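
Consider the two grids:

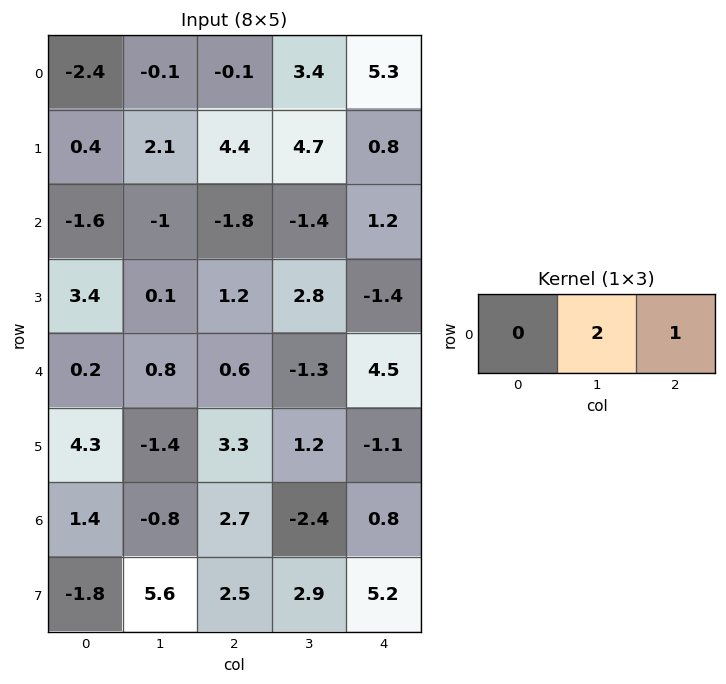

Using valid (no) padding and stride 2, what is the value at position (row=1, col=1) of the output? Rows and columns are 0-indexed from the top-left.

The receptive field on the input at this output position is [-1.8 -1.4 1.2]. Elementwise product with the kernel and sum: -1.4·2 + 1.2·1.

-1.6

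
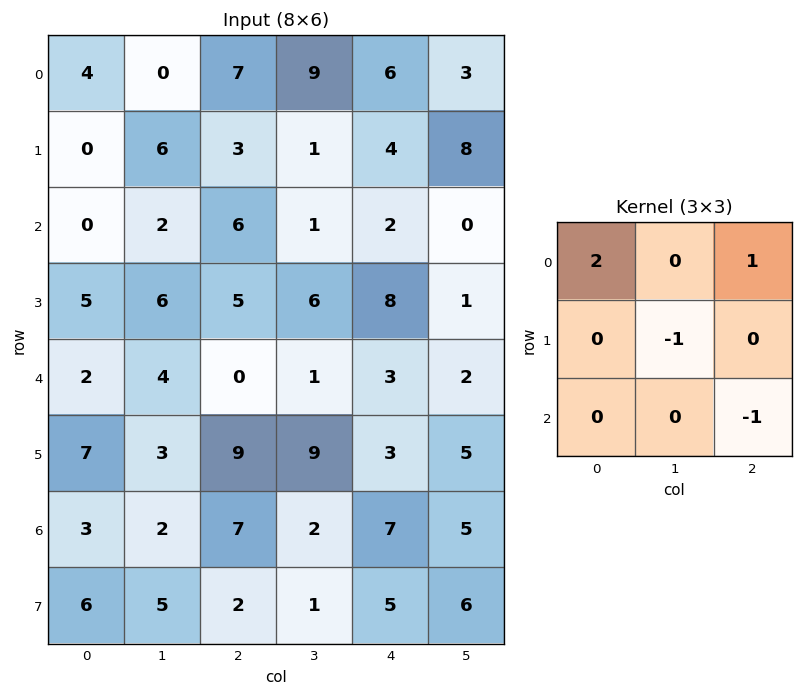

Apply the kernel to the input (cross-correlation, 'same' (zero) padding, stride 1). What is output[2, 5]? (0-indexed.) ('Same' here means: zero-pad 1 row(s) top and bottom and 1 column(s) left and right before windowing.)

8

The receptive field on the zero-padded input at this output position is [4 8 0 / 2 0 0 / 8 1 0]. Elementwise product with the kernel and sum: 4·2 + 0·1 + 0·-1 + 0·-1.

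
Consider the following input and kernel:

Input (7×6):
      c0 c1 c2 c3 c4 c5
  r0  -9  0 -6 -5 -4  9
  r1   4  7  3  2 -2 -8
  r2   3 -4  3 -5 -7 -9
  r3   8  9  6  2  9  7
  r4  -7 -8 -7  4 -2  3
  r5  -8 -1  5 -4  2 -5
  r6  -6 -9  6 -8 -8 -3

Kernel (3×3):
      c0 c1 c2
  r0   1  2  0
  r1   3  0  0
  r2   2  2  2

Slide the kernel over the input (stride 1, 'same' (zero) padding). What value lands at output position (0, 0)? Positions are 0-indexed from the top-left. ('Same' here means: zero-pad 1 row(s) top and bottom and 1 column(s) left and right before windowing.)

The receptive field on the zero-padded input at this output position is [0 0 0 / 0 -9 0 / 0 4 7]. Elementwise product with the kernel and sum: 0·1 + 0·2 + 0·3 + 0·2 + 4·2 + 7·2.

22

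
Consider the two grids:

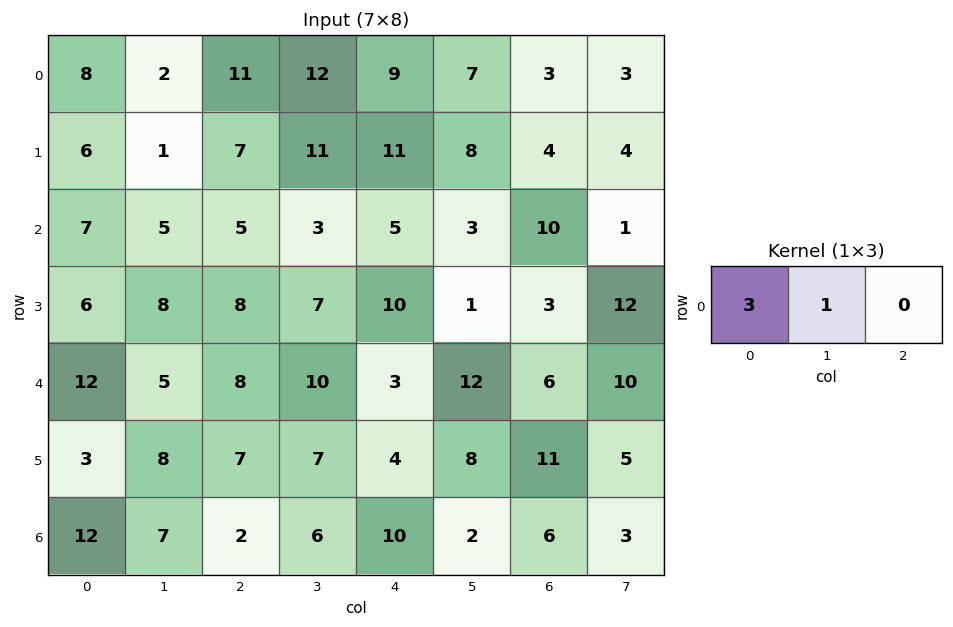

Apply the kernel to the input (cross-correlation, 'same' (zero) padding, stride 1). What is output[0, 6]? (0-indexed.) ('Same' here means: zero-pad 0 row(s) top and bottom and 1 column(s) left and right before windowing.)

The receptive field on the zero-padded input at this output position is [7 3 3]. Elementwise product with the kernel and sum: 7·3 + 3·1.

24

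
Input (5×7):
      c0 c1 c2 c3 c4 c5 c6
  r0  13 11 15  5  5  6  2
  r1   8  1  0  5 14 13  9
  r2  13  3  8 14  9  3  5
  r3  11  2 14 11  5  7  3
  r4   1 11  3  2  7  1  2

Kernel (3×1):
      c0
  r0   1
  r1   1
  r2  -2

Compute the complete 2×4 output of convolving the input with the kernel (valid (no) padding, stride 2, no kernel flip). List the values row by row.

-5 -1 1 1
22 16 0 4

Output[0,0]: The receptive field on the input at this output position is [13 / 8 / 13]. Elementwise product with the kernel and sum: 13·1 + 8·1 + 13·-2.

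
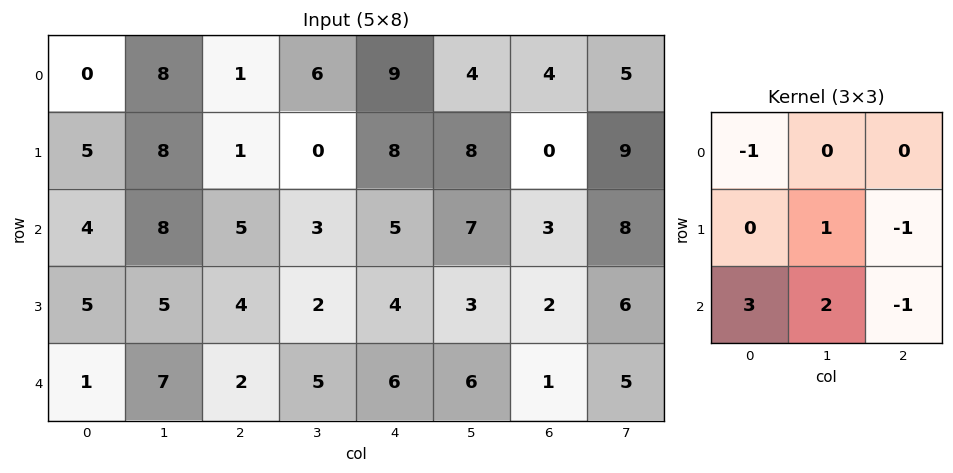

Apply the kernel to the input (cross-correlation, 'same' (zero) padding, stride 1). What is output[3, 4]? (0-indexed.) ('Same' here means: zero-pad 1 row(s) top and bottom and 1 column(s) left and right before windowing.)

19

The receptive field on the zero-padded input at this output position is [3 5 7 / 2 4 3 / 5 6 6]. Elementwise product with the kernel and sum: 3·-1 + 4·1 + 3·-1 + 5·3 + 6·2 + 6·-1.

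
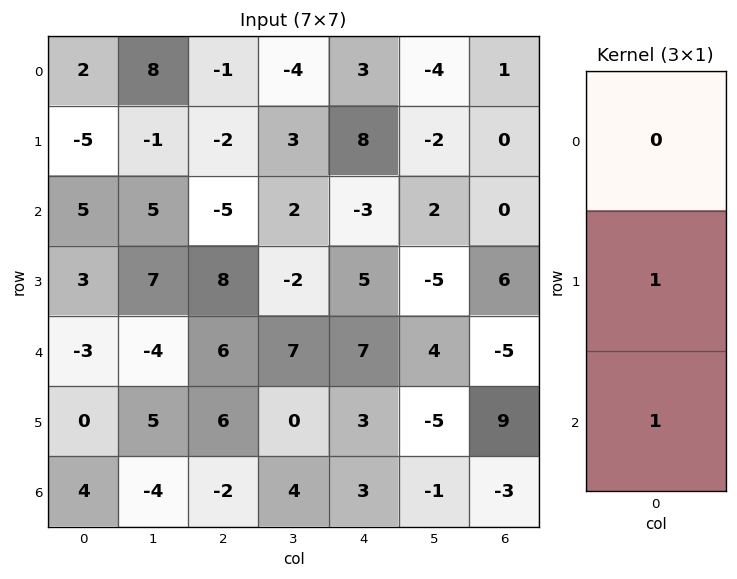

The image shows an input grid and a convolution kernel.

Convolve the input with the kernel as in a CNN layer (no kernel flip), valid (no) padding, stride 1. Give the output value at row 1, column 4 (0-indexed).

2

The receptive field on the input at this output position is [8 / -3 / 5]. Elementwise product with the kernel and sum: -3·1 + 5·1.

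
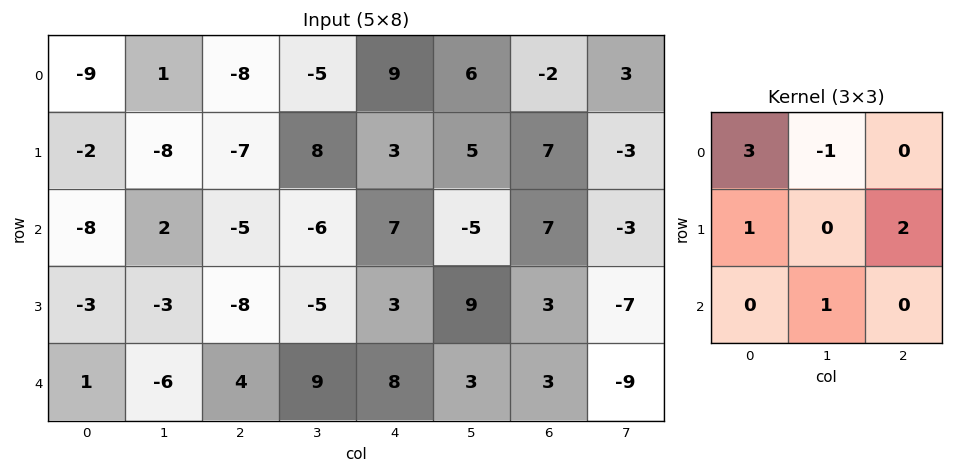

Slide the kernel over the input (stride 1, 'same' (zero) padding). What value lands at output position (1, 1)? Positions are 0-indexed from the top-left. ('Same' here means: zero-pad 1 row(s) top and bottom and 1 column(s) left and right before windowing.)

-42

The receptive field on the zero-padded input at this output position is [-9 1 -8 / -2 -8 -7 / -8 2 -5]. Elementwise product with the kernel and sum: -9·3 + 1·-1 + -2·1 + -7·2 + 2·1.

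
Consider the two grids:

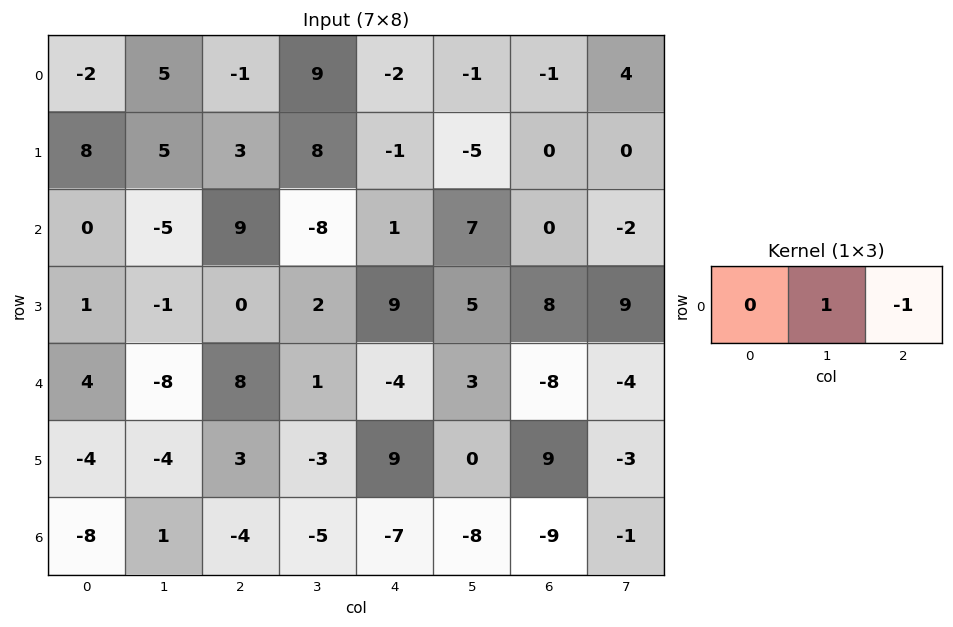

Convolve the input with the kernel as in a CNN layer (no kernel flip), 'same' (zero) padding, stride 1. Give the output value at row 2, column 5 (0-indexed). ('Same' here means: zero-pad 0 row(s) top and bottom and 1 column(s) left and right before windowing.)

The receptive field on the zero-padded input at this output position is [1 7 0]. Elementwise product with the kernel and sum: 7·1 + 0·-1.

7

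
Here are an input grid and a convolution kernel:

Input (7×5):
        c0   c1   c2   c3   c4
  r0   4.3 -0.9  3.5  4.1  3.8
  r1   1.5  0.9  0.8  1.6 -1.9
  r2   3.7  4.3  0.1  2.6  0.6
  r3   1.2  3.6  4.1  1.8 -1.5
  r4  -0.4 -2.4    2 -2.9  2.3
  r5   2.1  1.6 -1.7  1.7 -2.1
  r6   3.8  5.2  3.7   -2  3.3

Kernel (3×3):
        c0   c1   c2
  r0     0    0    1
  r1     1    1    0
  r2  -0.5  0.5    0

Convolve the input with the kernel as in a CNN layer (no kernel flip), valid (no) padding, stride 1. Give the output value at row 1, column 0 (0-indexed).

10

The receptive field on the input at this output position is [1.5 0.9 0.8 / 3.7 4.3 0.1 / 1.2 3.6 4.1]. Elementwise product with the kernel and sum: 0.8·1 + 3.7·1 + 4.3·1 + 1.2·-0.5 + 3.6·0.5.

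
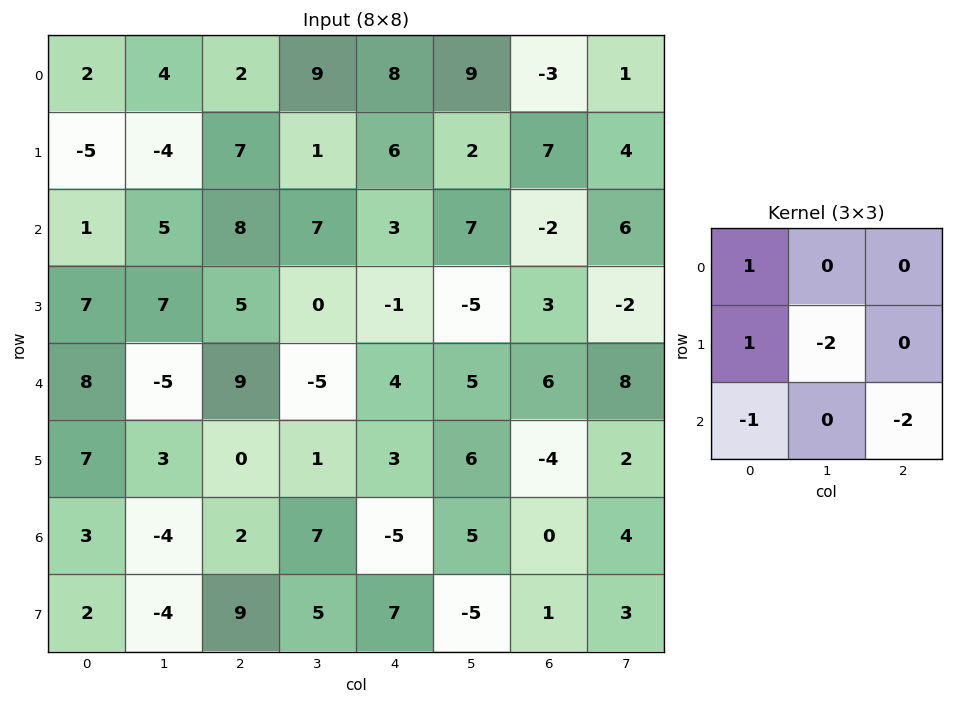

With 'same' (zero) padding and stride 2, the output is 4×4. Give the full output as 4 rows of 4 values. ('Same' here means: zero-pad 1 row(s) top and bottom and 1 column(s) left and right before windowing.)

Output[0,0]: The receptive field on the zero-padded input at this output position is [0 0 0 / 0 2 4 / 0 -5 -4]. Elementwise product with the kernel and sum: 0·1 + 0·1 + 2·-2 + 0·-1 + -4·-2.
Output[0,1]: The receptive field on the zero-padded input at this output position is [0 0 0 / 4 2 9 / -4 7 1]. Elementwise product with the kernel and sum: 0·1 + 4·1 + 2·-2 + -4·-1 + 1·-2.

4 2 -12 5
-16 -22 12 22
-22 -21 -26 -22
2 -11 23 10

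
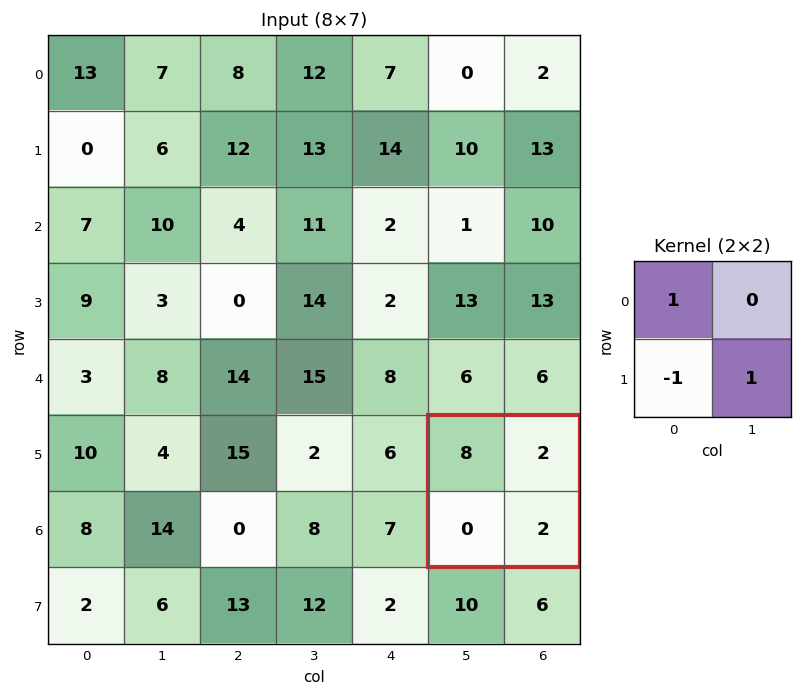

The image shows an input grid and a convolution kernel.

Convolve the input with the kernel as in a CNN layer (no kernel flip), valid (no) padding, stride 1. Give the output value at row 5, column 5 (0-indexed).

10

The receptive field on the input at this output position is [8 2 / 0 2]. Elementwise product with the kernel and sum: 8·1 + 0·-1 + 2·1.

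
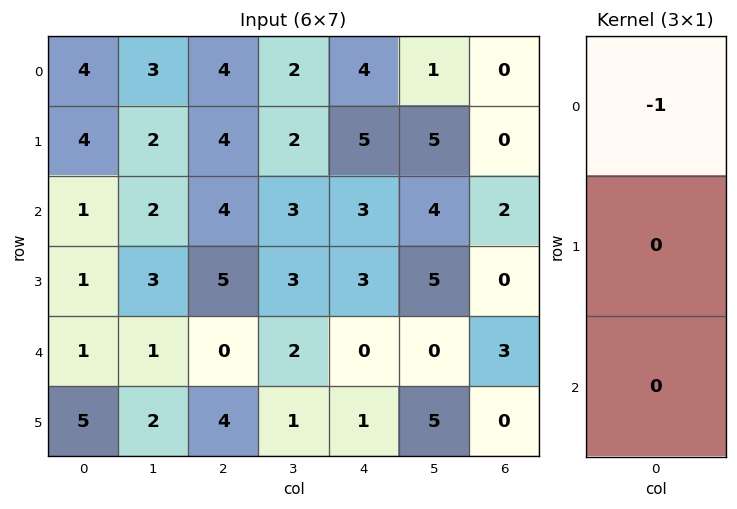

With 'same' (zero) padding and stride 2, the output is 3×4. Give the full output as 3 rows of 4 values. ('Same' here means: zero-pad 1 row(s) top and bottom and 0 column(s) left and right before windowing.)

Output[0,0]: The receptive field on the zero-padded input at this output position is [0 / 4 / 4]. Elementwise product with the kernel and sum: 0·-1.
Output[0,1]: The receptive field on the zero-padded input at this output position is [0 / 4 / 4]. Elementwise product with the kernel and sum: 0·-1.

0 0 0 0
-4 -4 -5 0
-1 -5 -3 0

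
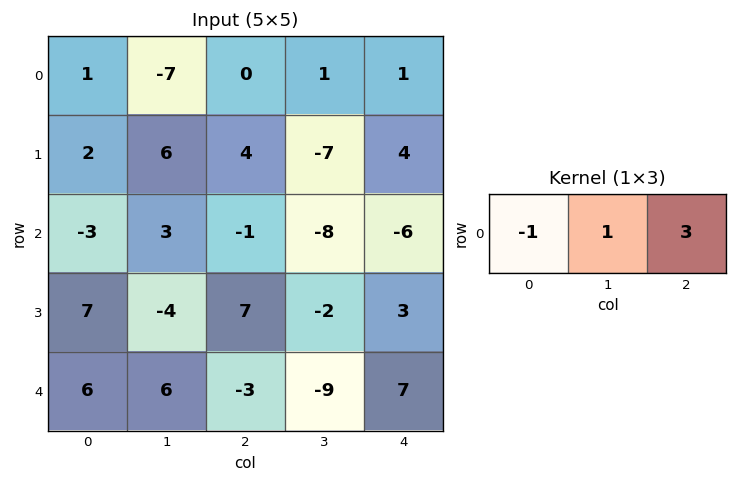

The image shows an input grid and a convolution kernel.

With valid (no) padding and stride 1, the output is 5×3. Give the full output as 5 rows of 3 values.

-8 10 4
16 -23 1
3 -28 -25
10 5 0
-9 -36 15

Output[0,0]: The receptive field on the input at this output position is [1 -7 0]. Elementwise product with the kernel and sum: 1·-1 + -7·1 + 0·3.
Output[0,1]: The receptive field on the input at this output position is [-7 0 1]. Elementwise product with the kernel and sum: -7·-1 + 0·1 + 1·3.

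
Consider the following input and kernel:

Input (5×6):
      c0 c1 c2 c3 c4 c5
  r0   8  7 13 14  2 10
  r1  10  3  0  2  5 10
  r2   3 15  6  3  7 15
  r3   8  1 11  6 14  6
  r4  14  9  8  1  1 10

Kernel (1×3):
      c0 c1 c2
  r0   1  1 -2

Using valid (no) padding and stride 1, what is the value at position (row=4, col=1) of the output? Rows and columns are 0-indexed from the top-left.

15

The receptive field on the input at this output position is [9 8 1]. Elementwise product with the kernel and sum: 9·1 + 8·1 + 1·-2.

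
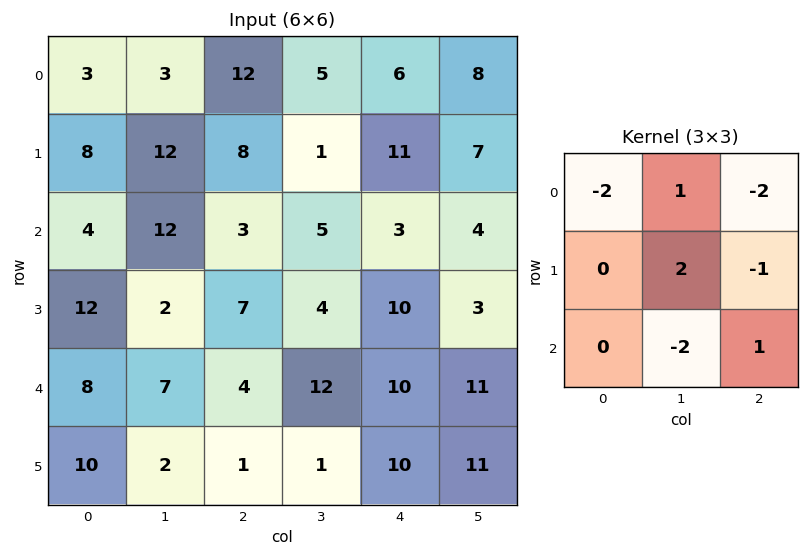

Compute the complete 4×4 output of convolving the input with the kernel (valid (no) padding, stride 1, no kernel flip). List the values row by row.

Output[0,0]: The receptive field on the input at this output position is [3 3 12 / 8 12 8 / 4 12 3]. Elementwise product with the kernel and sum: 3·-2 + 3·1 + 12·-2 + 12·2 + 8·-1 + 12·-2 + 3·1.
Output[0,1]: The receptive field on the input at this output position is [3 12 5 / 12 8 1 / 12 3 5]. Elementwise product with the kernel and sum: 3·-2 + 12·1 + 5·-2 + 8·2 + 1·-1 + 3·-2 + 5·1.

-32 10 -47 -7
4 -27 -28 -20
-15 -17 -23 -7
-29 -10 -8 -4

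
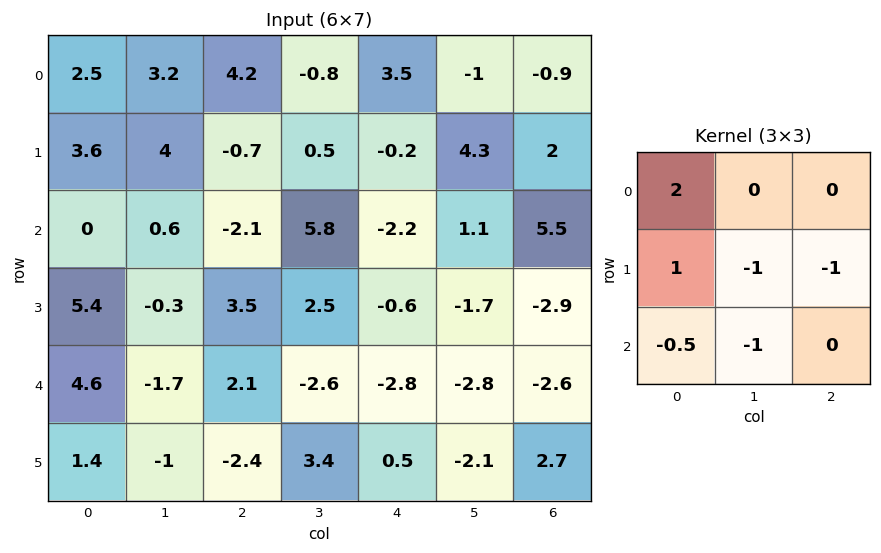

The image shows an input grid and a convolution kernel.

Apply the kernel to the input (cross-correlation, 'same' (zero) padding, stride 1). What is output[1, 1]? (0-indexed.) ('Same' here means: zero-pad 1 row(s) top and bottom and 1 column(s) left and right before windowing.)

The receptive field on the zero-padded input at this output position is [2.5 3.2 4.2 / 3.6 4 -0.7 / 0 0.6 -2.1]. Elementwise product with the kernel and sum: 2.5·2 + 3.6·1 + 4·-1 + -0.7·-1 + 0·-0.5 + 0.6·-1.

4.7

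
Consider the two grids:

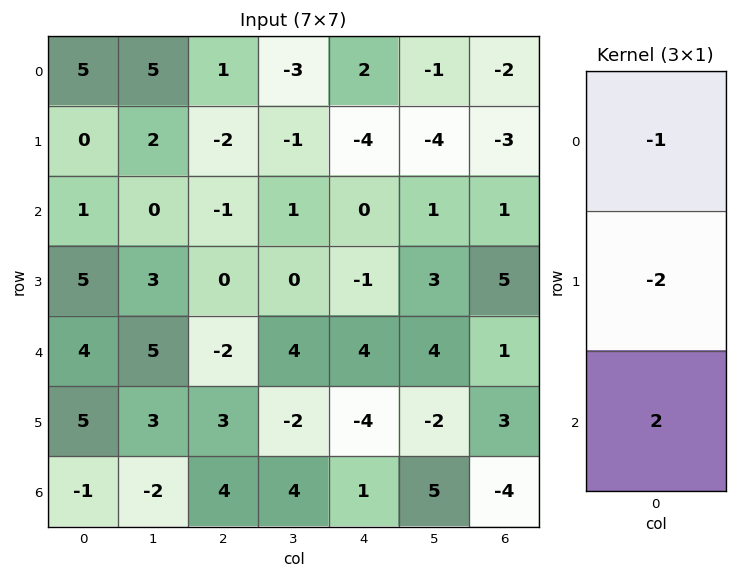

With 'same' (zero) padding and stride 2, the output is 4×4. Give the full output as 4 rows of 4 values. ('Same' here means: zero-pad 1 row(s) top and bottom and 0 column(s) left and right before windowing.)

-10 -6 -12 -2
8 4 2 11
-3 10 -15 -1
-3 -11 2 5

Output[0,0]: The receptive field on the zero-padded input at this output position is [0 / 5 / 0]. Elementwise product with the kernel and sum: 0·-1 + 5·-2 + 0·2.
Output[0,1]: The receptive field on the zero-padded input at this output position is [0 / 1 / -2]. Elementwise product with the kernel and sum: 0·-1 + 1·-2 + -2·2.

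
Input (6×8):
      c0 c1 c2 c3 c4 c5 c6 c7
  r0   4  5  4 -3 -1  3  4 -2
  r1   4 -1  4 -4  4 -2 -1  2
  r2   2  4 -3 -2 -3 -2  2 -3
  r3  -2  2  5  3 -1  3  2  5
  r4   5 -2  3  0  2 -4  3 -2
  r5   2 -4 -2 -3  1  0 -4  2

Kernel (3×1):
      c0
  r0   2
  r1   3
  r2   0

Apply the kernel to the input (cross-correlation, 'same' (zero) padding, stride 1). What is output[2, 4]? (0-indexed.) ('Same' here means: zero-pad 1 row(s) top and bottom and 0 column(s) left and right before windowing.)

The receptive field on the zero-padded input at this output position is [4 / -3 / -1]. Elementwise product with the kernel and sum: 4·2 + -3·3.

-1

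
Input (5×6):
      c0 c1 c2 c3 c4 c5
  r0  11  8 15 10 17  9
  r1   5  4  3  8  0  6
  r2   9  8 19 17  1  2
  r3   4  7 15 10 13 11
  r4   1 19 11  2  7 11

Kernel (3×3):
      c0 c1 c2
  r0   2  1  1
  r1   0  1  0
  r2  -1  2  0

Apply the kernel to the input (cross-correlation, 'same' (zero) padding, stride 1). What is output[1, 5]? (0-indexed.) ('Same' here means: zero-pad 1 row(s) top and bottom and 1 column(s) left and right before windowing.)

52

The receptive field on the zero-padded input at this output position is [17 9 0 / 0 6 0 / 1 2 0]. Elementwise product with the kernel and sum: 17·2 + 9·1 + 0·1 + 6·1 + 1·-1 + 2·2.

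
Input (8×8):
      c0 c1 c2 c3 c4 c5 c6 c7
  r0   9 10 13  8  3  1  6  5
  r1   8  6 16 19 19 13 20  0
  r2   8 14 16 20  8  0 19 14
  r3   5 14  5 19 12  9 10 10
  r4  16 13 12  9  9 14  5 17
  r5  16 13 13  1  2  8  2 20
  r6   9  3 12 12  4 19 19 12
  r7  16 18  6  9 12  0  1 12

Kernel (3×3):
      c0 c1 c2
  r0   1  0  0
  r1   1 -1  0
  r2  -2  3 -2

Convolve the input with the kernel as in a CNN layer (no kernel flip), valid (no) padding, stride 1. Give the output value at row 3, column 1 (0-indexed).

26

The receptive field on the input at this output position is [14 5 19 / 13 12 9 / 13 13 1]. Elementwise product with the kernel and sum: 14·1 + 13·1 + 12·-1 + 13·-2 + 13·3 + 1·-2.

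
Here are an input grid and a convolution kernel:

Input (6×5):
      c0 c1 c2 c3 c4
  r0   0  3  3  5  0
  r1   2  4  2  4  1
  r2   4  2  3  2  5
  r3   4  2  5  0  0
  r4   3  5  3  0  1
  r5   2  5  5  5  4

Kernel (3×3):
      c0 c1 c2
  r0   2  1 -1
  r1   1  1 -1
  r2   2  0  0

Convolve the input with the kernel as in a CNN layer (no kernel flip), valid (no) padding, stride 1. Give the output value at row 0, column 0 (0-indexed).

12

The receptive field on the input at this output position is [0 3 3 / 2 4 2 / 4 2 3]. Elementwise product with the kernel and sum: 0·2 + 3·1 + 3·-1 + 2·1 + 4·1 + 2·-1 + 4·2.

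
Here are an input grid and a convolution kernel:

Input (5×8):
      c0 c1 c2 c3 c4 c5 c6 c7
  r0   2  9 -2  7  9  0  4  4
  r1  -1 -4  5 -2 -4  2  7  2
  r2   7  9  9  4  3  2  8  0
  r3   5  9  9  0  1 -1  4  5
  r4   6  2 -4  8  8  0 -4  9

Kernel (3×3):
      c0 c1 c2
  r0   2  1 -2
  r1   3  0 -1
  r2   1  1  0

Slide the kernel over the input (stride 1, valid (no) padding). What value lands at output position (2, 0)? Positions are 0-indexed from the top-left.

The receptive field on the input at this output position is [7 9 9 / 5 9 9 / 6 2 -4]. Elementwise product with the kernel and sum: 7·2 + 9·1 + 9·-2 + 5·3 + 9·-1 + 6·1 + 2·1.

19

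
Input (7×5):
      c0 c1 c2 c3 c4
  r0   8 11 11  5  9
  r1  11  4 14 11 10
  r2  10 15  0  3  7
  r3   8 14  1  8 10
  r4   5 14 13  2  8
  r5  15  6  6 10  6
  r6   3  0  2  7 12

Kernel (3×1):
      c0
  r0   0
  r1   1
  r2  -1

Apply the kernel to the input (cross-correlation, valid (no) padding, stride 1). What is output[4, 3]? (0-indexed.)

The receptive field on the input at this output position is [2 / 10 / 7]. Elementwise product with the kernel and sum: 10·1 + 7·-1.

3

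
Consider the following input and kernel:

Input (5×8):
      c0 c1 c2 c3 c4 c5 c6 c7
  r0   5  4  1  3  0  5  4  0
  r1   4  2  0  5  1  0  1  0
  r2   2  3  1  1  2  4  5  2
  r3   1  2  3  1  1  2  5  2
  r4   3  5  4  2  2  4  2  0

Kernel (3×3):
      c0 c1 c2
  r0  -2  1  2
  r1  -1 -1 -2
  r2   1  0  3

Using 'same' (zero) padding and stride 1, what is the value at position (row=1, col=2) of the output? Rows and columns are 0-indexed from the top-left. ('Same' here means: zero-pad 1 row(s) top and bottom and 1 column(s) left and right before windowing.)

-7

The receptive field on the zero-padded input at this output position is [4 1 3 / 2 0 5 / 3 1 1]. Elementwise product with the kernel and sum: 4·-2 + 1·1 + 3·2 + 2·-1 + 0·-1 + 5·-2 + 3·1 + 1·3.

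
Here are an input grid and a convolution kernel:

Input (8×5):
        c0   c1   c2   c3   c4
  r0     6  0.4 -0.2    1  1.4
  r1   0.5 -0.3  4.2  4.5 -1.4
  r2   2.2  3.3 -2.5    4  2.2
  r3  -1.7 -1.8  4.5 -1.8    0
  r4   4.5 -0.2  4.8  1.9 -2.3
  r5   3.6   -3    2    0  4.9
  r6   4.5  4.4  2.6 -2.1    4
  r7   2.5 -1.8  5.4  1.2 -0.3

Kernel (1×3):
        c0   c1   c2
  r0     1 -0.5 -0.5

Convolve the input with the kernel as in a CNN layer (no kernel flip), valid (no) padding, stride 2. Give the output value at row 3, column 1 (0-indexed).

The receptive field on the input at this output position is [2.6 -2.1 4]. Elementwise product with the kernel and sum: 2.6·1 + -2.1·-0.5 + 4·-0.5.

1.65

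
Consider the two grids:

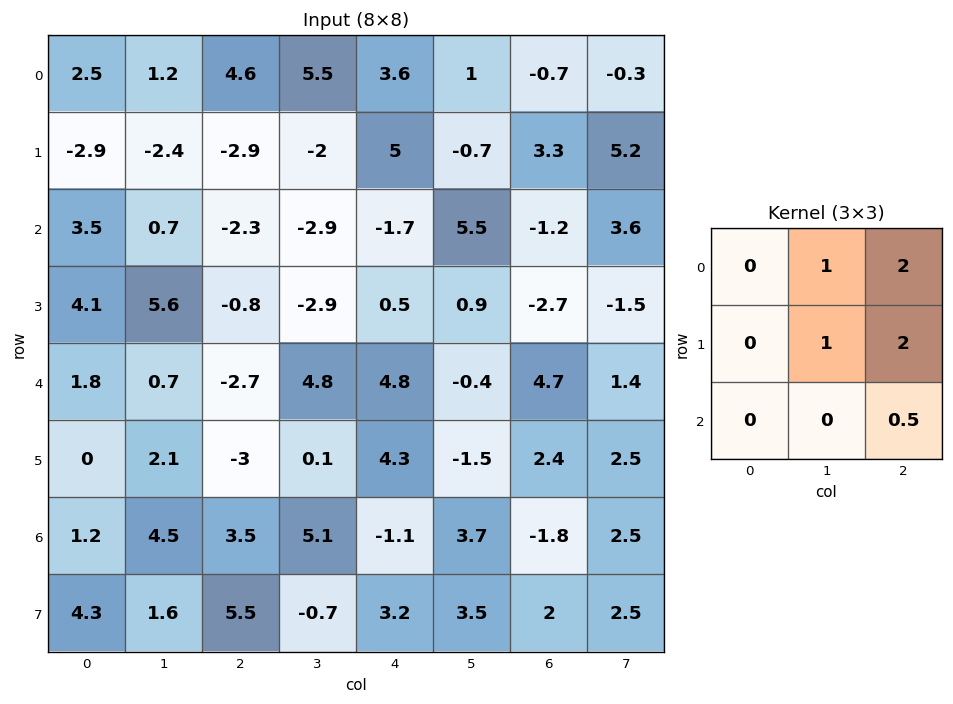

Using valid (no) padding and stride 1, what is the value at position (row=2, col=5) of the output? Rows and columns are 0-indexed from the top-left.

1

The receptive field on the input at this output position is [5.5 -1.2 3.6 / 0.9 -2.7 -1.5 / -0.4 4.7 1.4]. Elementwise product with the kernel and sum: -1.2·1 + 3.6·2 + -2.7·1 + -1.5·2 + 1.4·0.5.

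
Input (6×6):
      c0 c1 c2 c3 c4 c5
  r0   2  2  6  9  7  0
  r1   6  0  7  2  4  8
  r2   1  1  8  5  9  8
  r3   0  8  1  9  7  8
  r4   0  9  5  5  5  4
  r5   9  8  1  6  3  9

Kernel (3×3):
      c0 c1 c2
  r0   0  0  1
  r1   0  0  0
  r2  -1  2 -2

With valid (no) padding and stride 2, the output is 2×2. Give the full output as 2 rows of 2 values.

Output[0,0]: The receptive field on the input at this output position is [2 2 6 / 6 0 7 / 1 1 8]. Elementwise product with the kernel and sum: 6·1 + 1·-1 + 1·2 + 8·-2.
Output[0,1]: The receptive field on the input at this output position is [6 9 7 / 7 2 4 / 8 5 9]. Elementwise product with the kernel and sum: 7·1 + 8·-1 + 5·2 + 9·-2.

-9 -9
16 4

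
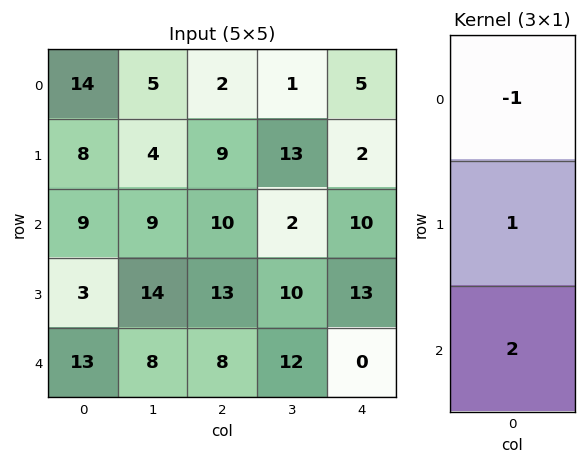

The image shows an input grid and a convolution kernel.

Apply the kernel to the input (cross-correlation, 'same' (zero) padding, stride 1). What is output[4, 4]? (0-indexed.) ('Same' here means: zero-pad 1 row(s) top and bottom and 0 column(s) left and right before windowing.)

The receptive field on the zero-padded input at this output position is [13 / 0 / 0]. Elementwise product with the kernel and sum: 13·-1 + 0·1 + 0·2.

-13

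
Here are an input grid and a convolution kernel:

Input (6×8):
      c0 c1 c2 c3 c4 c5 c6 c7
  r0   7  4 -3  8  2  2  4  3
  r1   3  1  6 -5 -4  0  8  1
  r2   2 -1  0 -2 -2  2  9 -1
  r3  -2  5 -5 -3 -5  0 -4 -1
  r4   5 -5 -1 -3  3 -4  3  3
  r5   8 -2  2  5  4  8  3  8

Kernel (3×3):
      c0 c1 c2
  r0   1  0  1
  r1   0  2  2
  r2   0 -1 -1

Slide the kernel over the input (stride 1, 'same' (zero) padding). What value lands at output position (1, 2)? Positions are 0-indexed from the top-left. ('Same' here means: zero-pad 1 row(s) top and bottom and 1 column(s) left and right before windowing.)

16

The receptive field on the zero-padded input at this output position is [4 -3 8 / 1 6 -5 / -1 0 -2]. Elementwise product with the kernel and sum: 4·1 + 8·1 + 6·2 + -5·2 + 0·-1 + -2·-1.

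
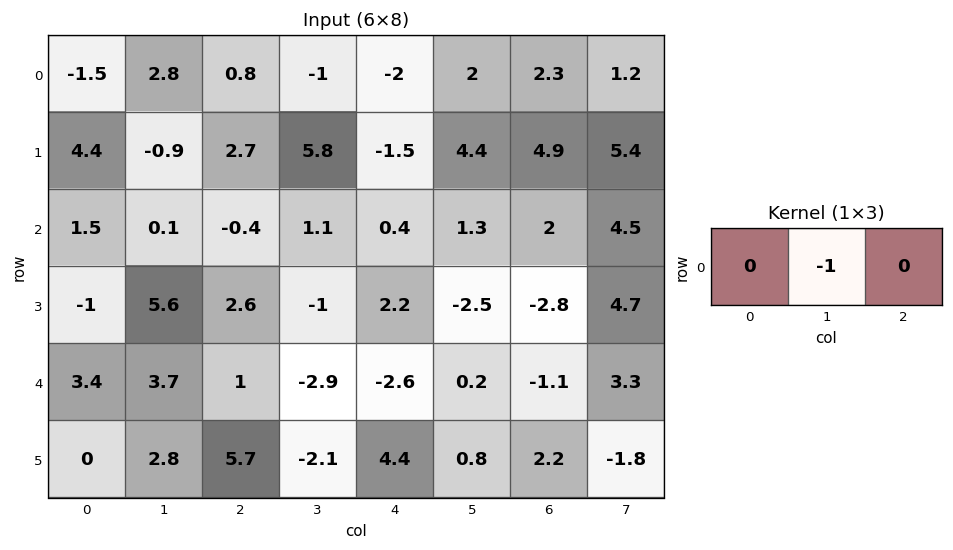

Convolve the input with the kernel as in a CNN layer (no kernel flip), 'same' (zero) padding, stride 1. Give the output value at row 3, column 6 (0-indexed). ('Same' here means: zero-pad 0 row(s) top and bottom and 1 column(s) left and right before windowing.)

2.8

The receptive field on the zero-padded input at this output position is [-2.5 -2.8 4.7]. Elementwise product with the kernel and sum: -2.8·-1.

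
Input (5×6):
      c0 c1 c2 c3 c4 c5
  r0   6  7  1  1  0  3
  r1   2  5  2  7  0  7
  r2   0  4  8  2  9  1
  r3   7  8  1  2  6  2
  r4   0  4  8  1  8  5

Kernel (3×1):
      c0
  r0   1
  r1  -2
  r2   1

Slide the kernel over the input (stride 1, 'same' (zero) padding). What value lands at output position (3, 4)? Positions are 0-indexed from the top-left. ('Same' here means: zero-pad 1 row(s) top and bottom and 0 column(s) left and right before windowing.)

5

The receptive field on the zero-padded input at this output position is [9 / 6 / 8]. Elementwise product with the kernel and sum: 9·1 + 6·-2 + 8·1.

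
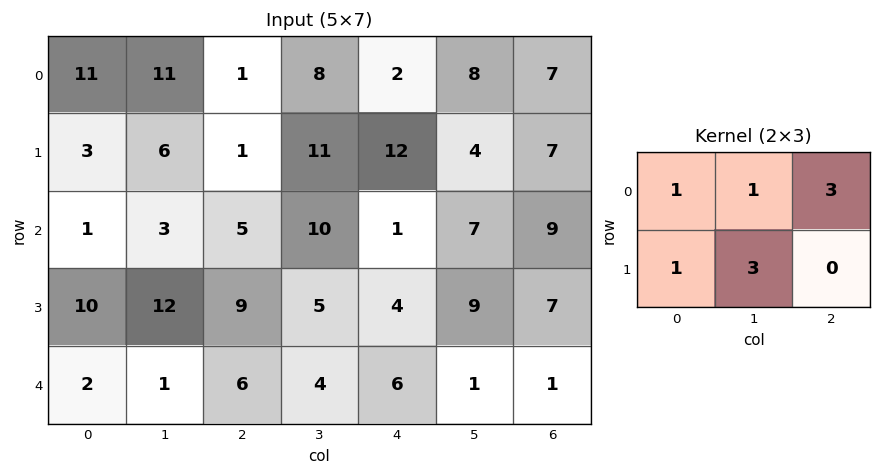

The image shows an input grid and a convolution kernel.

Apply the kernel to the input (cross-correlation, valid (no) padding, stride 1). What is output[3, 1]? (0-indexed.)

The receptive field on the input at this output position is [12 9 5 / 1 6 4]. Elementwise product with the kernel and sum: 12·1 + 9·1 + 5·3 + 1·1 + 6·3.

55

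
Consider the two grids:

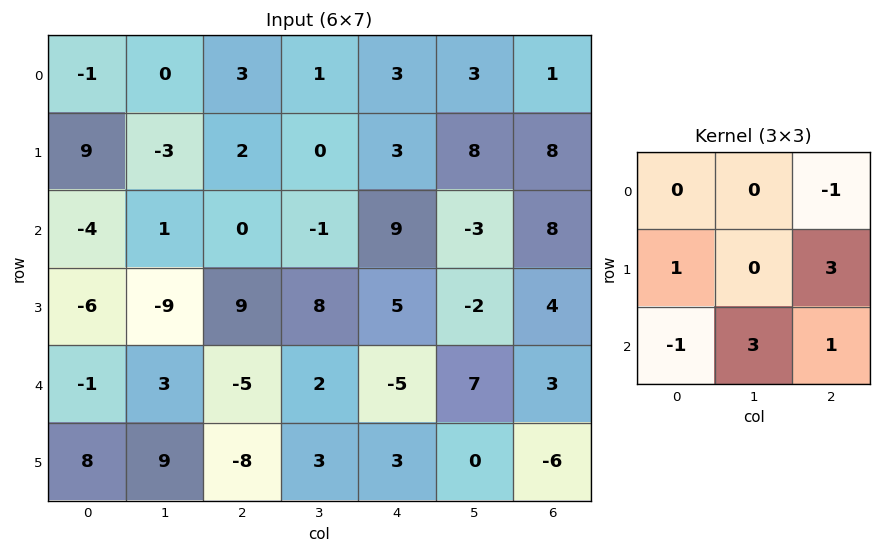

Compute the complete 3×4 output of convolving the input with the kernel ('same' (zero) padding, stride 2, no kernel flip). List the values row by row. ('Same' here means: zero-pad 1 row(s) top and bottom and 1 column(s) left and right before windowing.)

Output[0,0]: The receptive field on the zero-padded input at this output position is [0 0 0 / 0 -1 0 / 0 9 -3]. Elementwise product with the kernel and sum: 0·-1 + 0·1 + 0·3 + 0·-1 + 9·3 + -3·1.
Output[0,1]: The receptive field on the zero-padded input at this output position is [0 0 0 / 0 3 1 / -3 2 0]. Elementwise product with the kernel and sum: 0·-1 + 0·1 + 1·3 + -3·-1 + 2·3 + 0·1.

24 12 27 19
-21 42 -13 11
51 -29 31 -11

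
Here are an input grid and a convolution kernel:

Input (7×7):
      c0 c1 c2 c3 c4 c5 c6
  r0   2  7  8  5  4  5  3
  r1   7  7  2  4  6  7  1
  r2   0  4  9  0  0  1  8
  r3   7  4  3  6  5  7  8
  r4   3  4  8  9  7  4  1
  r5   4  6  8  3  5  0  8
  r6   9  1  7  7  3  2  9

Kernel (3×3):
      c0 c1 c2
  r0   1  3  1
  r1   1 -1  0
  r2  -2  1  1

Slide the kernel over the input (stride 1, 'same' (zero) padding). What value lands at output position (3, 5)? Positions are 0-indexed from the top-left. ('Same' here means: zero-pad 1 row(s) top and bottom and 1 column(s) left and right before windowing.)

The receptive field on the zero-padded input at this output position is [0 1 8 / 5 7 8 / 7 4 1]. Elementwise product with the kernel and sum: 0·1 + 1·3 + 8·1 + 5·1 + 7·-1 + 7·-2 + 4·1 + 1·1.

0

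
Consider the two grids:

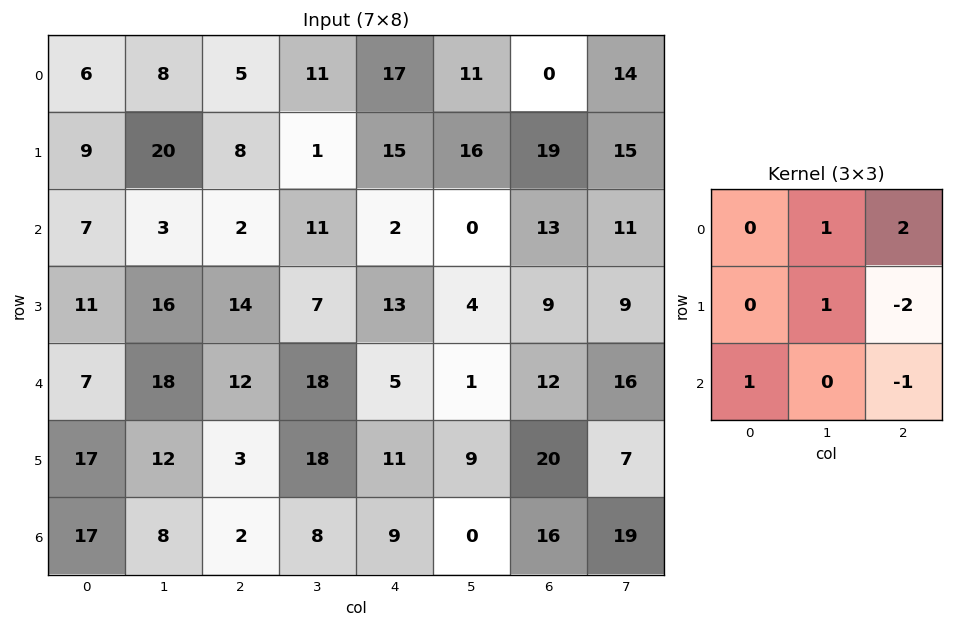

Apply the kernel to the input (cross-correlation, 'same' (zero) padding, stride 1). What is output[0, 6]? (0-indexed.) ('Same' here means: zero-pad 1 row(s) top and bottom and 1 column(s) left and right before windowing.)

-27

The receptive field on the zero-padded input at this output position is [0 0 0 / 11 0 14 / 16 19 15]. Elementwise product with the kernel and sum: 0·1 + 0·2 + 0·1 + 14·-2 + 16·1 + 15·-1.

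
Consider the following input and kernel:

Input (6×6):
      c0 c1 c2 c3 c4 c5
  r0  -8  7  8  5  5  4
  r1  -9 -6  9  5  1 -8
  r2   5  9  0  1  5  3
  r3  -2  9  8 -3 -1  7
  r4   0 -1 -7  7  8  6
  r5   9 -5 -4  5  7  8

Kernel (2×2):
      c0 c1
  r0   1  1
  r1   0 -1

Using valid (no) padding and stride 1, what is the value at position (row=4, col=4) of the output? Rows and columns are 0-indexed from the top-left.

6

The receptive field on the input at this output position is [8 6 / 7 8]. Elementwise product with the kernel and sum: 8·1 + 6·1 + 8·-1.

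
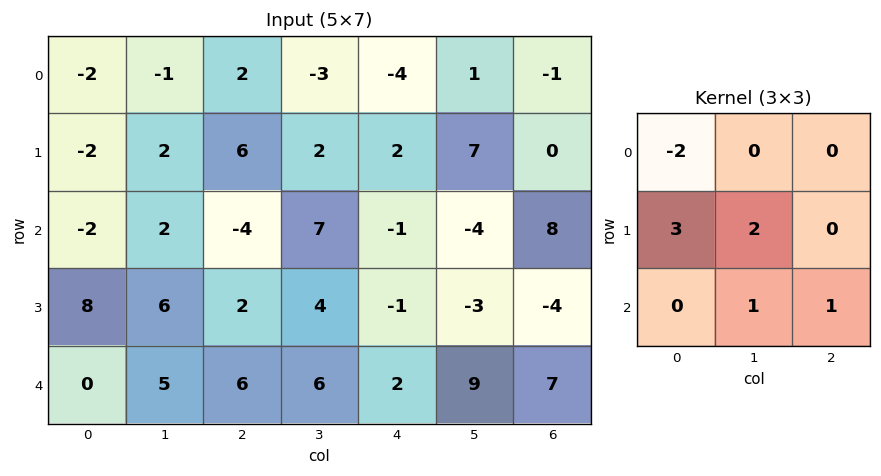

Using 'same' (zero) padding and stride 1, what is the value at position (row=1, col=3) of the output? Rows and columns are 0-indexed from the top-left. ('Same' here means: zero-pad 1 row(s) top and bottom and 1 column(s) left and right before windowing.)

The receptive field on the zero-padded input at this output position is [2 -3 -4 / 6 2 2 / -4 7 -1]. Elementwise product with the kernel and sum: 2·-2 + 6·3 + 2·2 + 7·1 + -1·1.

24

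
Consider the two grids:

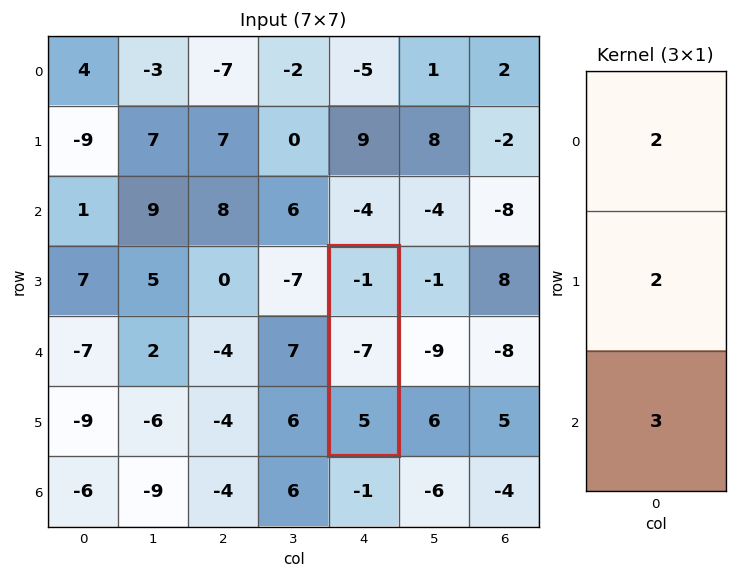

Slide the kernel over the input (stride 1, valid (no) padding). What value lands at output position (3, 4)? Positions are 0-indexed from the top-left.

-1

The receptive field on the input at this output position is [-1 / -7 / 5]. Elementwise product with the kernel and sum: -1·2 + -7·2 + 5·3.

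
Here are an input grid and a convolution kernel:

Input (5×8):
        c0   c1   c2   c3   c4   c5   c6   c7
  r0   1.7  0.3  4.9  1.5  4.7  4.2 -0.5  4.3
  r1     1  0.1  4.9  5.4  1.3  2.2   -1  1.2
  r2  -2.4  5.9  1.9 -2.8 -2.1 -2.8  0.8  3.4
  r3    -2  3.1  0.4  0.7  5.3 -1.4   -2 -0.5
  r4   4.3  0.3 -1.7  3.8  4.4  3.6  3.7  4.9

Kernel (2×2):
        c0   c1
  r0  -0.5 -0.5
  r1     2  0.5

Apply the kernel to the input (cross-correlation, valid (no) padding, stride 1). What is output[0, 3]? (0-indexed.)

The receptive field on the input at this output position is [1.5 4.7 / 5.4 1.3]. Elementwise product with the kernel and sum: 1.5·-0.5 + 4.7·-0.5 + 5.4·2 + 1.3·0.5.

8.35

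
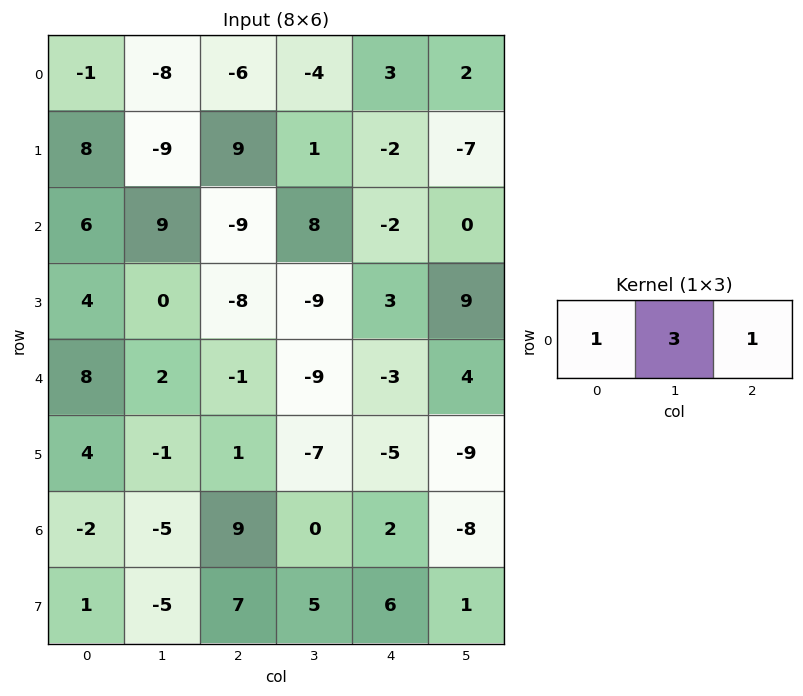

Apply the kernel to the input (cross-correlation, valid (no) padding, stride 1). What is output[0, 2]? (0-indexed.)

-15

The receptive field on the input at this output position is [-6 -4 3]. Elementwise product with the kernel and sum: -6·1 + -4·3 + 3·1.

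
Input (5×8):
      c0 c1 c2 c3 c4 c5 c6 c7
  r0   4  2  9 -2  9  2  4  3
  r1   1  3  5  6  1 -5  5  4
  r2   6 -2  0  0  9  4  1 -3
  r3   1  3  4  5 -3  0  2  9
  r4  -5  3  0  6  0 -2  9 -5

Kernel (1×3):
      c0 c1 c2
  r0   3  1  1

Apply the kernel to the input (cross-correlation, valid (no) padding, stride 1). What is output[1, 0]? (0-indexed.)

11

The receptive field on the input at this output position is [1 3 5]. Elementwise product with the kernel and sum: 1·3 + 3·1 + 5·1.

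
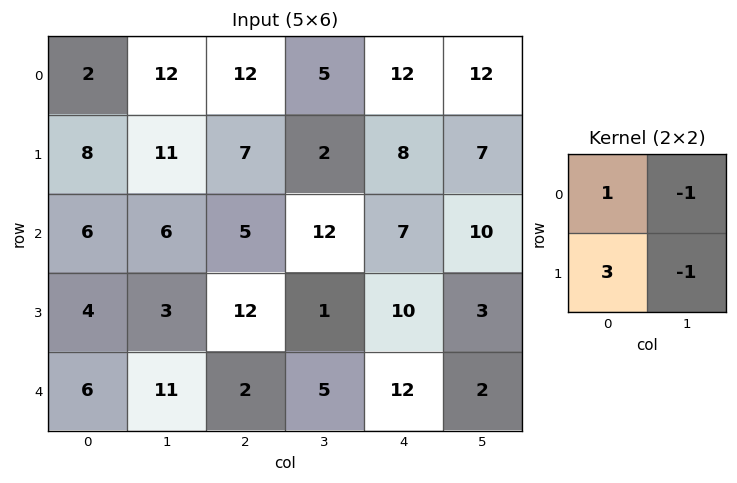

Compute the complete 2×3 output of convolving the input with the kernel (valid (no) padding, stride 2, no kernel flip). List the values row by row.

3 26 17
9 28 24

Output[0,0]: The receptive field on the input at this output position is [2 12 / 8 11]. Elementwise product with the kernel and sum: 2·1 + 12·-1 + 8·3 + 11·-1.
Output[0,1]: The receptive field on the input at this output position is [12 5 / 7 2]. Elementwise product with the kernel and sum: 12·1 + 5·-1 + 7·3 + 2·-1.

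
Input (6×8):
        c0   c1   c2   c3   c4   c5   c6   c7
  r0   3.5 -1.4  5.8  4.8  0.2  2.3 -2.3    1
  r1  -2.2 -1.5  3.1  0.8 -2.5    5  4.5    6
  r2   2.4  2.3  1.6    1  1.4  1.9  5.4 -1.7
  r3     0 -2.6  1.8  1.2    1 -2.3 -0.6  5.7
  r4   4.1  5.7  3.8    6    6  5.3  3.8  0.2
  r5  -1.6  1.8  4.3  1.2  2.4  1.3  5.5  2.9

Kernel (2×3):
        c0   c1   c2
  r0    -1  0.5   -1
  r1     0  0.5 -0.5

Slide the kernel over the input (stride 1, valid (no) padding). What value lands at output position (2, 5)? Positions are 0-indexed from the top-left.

The receptive field on the input at this output position is [1.9 5.4 -1.7 / -2.3 -0.6 5.7]. Elementwise product with the kernel and sum: 1.9·-1 + 5.4·0.5 + -1.7·-1 + -0.6·0.5 + 5.7·-0.5.

-0.65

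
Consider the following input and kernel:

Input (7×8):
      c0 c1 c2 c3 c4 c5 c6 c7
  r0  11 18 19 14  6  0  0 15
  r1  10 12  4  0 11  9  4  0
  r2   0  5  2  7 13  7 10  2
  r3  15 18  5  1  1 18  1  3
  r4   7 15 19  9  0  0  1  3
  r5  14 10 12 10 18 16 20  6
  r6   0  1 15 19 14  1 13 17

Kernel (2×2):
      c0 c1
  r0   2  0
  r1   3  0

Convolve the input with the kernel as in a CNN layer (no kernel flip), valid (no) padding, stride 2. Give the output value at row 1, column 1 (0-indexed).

19

The receptive field on the input at this output position is [2 7 / 5 1]. Elementwise product with the kernel and sum: 2·2 + 5·3.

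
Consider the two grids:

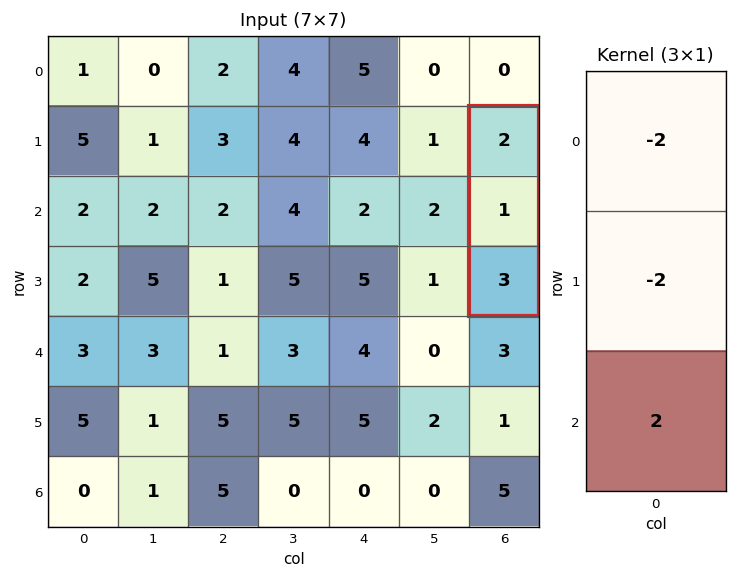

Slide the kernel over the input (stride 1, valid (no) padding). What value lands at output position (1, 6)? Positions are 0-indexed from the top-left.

The receptive field on the input at this output position is [2 / 1 / 3]. Elementwise product with the kernel and sum: 2·-2 + 1·-2 + 3·2.

0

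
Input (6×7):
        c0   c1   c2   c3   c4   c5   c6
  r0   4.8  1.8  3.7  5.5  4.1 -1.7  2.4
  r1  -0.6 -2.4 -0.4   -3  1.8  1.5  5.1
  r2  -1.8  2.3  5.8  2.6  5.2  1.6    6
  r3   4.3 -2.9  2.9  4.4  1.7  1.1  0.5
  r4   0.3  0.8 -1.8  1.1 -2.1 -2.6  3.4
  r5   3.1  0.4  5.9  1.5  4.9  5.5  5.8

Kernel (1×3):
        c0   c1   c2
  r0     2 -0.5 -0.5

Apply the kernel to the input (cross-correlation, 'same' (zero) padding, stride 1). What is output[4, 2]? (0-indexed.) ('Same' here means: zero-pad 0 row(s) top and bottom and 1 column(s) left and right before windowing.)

The receptive field on the zero-padded input at this output position is [0.8 -1.8 1.1]. Elementwise product with the kernel and sum: 0.8·2 + -1.8·-0.5 + 1.1·-0.5.

1.95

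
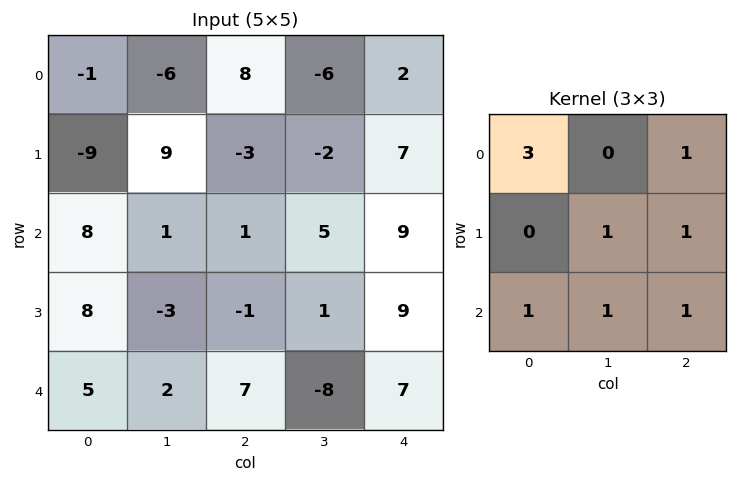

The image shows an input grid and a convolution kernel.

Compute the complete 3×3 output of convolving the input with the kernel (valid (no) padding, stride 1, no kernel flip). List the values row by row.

Output[0,0]: The receptive field on the input at this output position is [-1 -6 8 / -9 9 -3 / 8 1 1]. Elementwise product with the kernel and sum: -1·3 + 8·1 + 9·1 + -3·1 + 8·1 + 1·1 + 1·1.
Output[0,1]: The receptive field on the input at this output position is [-6 8 -6 / 9 -3 -2 / 1 1 5]. Elementwise product with the kernel and sum: -6·3 + -6·1 + -3·1 + -2·1 + 1·1 + 1·1 + 5·1.

21 -22 46
-24 28 21
35 9 28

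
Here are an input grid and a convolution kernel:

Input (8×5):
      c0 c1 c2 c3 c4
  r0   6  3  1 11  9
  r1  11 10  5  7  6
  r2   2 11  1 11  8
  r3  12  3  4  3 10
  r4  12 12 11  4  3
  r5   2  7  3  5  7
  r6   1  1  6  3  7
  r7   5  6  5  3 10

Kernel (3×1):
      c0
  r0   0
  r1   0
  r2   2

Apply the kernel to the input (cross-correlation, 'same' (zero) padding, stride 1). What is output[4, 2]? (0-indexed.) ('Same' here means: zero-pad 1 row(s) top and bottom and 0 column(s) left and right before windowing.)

6

The receptive field on the zero-padded input at this output position is [4 / 11 / 3]. Elementwise product with the kernel and sum: 3·2.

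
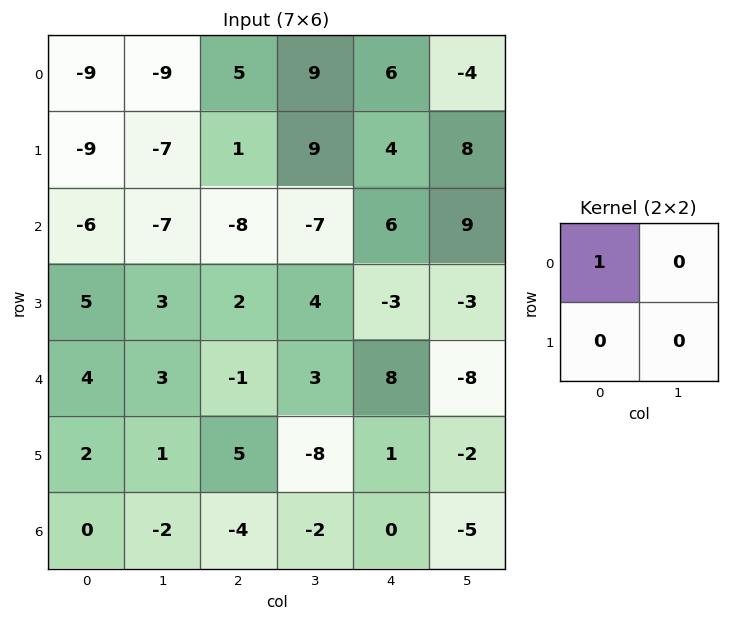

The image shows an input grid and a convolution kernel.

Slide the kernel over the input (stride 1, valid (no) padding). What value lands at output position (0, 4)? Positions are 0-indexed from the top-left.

The receptive field on the input at this output position is [6 -4 / 4 8]. Elementwise product with the kernel and sum: 6·1.

6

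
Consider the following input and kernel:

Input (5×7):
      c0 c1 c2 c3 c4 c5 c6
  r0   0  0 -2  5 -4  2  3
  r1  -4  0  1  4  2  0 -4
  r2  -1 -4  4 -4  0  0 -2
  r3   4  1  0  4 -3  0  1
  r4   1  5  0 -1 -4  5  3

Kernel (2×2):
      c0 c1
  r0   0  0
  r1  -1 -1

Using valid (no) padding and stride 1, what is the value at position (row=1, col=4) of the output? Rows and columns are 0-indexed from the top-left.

0

The receptive field on the input at this output position is [2 0 / 0 0]. Elementwise product with the kernel and sum: 0·-1 + 0·-1.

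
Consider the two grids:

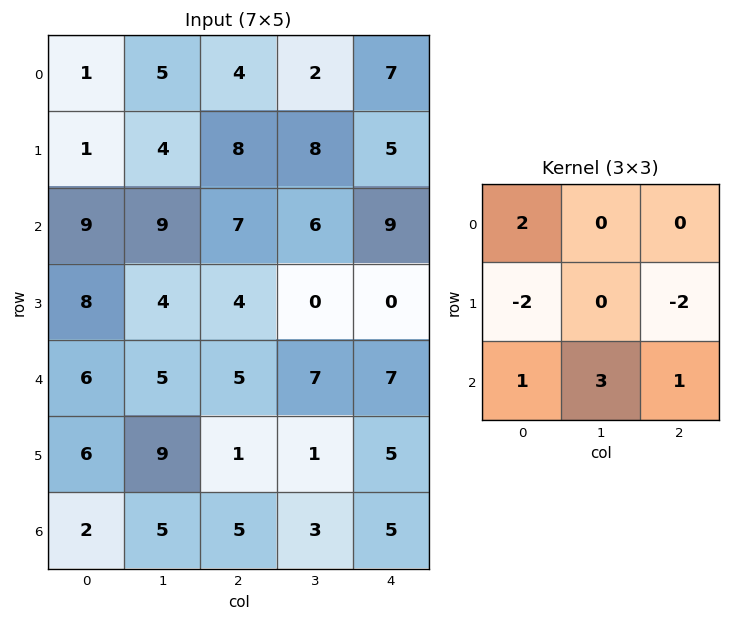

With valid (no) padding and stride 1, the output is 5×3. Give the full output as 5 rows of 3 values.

Output[0,0]: The receptive field on the input at this output position is [1 5 4 / 1 4 8 / 9 9 7]. Elementwise product with the kernel and sum: 1·2 + 1·-2 + 8·-2 + 9·1 + 9·3 + 7·1.

27 22 16
-6 -6 -12
20 37 39
28 -3 -7
20 13 17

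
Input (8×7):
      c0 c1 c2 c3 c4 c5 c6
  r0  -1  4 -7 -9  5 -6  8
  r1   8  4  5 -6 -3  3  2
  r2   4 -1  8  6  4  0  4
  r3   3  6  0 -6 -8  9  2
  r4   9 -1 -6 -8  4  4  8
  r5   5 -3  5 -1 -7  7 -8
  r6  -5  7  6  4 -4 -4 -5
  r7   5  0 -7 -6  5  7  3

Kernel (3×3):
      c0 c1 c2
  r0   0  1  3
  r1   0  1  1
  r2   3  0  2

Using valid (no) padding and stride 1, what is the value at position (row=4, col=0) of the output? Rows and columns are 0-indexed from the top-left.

The receptive field on the input at this output position is [9 -1 -6 / 5 -3 5 / -5 7 6]. Elementwise product with the kernel and sum: -1·1 + -6·3 + -3·1 + 5·1 + -5·3 + 6·2.

-20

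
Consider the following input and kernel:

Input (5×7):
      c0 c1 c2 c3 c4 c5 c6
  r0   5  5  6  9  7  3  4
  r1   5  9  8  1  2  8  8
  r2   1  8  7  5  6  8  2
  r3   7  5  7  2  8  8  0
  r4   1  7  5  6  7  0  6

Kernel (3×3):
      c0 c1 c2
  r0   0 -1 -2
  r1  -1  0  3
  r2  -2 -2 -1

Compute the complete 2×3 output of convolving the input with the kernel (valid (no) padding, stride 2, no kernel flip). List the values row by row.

Output[0,0]: The receptive field on the input at this output position is [5 5 6 / 5 9 8 / 1 8 7]. Elementwise product with the kernel and sum: 5·-1 + 6·-2 + 5·-1 + 8·3 + 1·-2 + 8·-2 + 7·-1.
Output[0,1]: The receptive field on the input at this output position is [6 9 7 / 8 1 2 / 7 5 6]. Elementwise product with the kernel and sum: 9·-1 + 7·-2 + 8·-1 + 2·3 + 7·-2 + 5·-2 + 6·-1.

-23 -55 -19
-29 -29 -40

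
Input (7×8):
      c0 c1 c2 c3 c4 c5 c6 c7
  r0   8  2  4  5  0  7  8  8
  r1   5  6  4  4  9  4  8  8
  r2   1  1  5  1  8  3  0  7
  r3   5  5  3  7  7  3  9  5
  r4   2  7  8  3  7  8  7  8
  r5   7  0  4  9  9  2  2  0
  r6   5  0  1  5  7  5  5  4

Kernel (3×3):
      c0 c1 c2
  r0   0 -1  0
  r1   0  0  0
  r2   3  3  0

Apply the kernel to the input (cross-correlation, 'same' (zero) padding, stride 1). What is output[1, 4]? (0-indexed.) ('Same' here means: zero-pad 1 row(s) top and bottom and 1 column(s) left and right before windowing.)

The receptive field on the zero-padded input at this output position is [5 0 7 / 4 9 4 / 1 8 3]. Elementwise product with the kernel and sum: 0·-1 + 1·3 + 8·3.

27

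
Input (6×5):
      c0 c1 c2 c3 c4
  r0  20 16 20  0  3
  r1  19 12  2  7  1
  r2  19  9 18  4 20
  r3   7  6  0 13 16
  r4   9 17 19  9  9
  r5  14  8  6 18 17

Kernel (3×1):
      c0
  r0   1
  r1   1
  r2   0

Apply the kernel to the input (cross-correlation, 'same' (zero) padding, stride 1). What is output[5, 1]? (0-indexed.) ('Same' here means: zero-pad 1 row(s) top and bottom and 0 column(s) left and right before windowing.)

The receptive field on the zero-padded input at this output position is [17 / 8 / 0]. Elementwise product with the kernel and sum: 17·1 + 8·1.

25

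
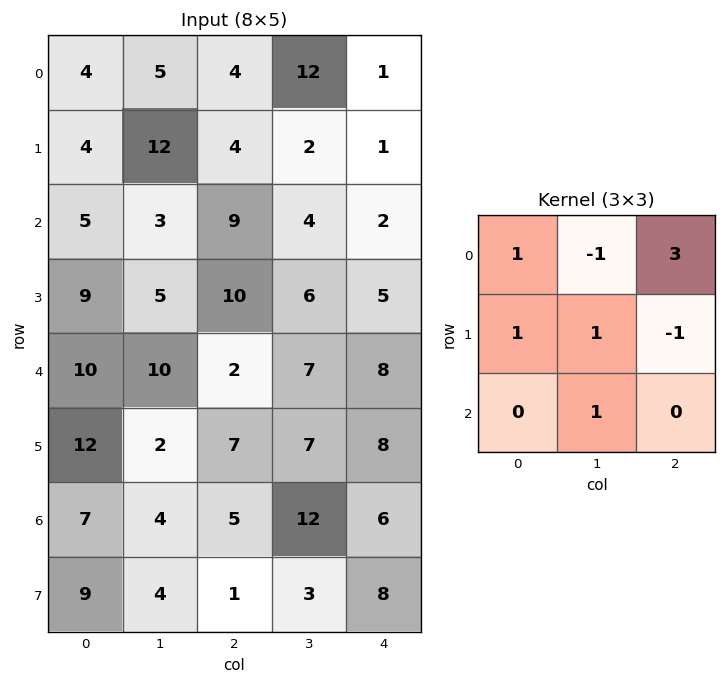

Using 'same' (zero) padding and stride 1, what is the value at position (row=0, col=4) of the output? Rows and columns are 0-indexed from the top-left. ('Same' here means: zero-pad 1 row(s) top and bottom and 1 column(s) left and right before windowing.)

The receptive field on the zero-padded input at this output position is [0 0 0 / 12 1 0 / 2 1 0]. Elementwise product with the kernel and sum: 0·1 + 0·-1 + 0·3 + 12·1 + 1·1 + 0·-1 + 1·1.

14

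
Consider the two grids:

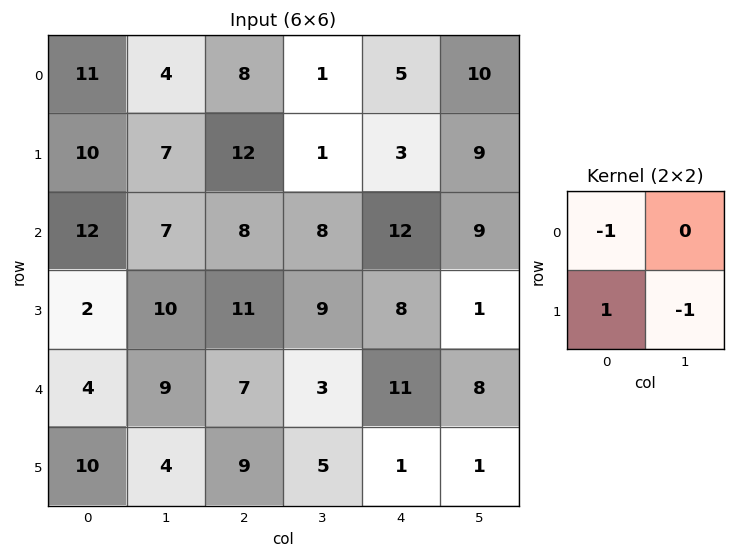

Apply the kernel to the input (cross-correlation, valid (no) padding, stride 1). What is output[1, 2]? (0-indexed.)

The receptive field on the input at this output position is [12 1 / 8 8]. Elementwise product with the kernel and sum: 12·-1 + 8·1 + 8·-1.

-12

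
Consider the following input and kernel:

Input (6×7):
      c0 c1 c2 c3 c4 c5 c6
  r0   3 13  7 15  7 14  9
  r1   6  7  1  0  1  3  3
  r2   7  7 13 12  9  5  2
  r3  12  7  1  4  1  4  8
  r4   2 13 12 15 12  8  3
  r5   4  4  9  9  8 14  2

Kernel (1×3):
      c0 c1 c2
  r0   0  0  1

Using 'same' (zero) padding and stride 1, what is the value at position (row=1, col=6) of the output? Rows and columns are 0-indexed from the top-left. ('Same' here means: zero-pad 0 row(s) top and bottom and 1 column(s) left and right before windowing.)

The receptive field on the zero-padded input at this output position is [3 3 0]. Elementwise product with the kernel and sum: 0·1.

0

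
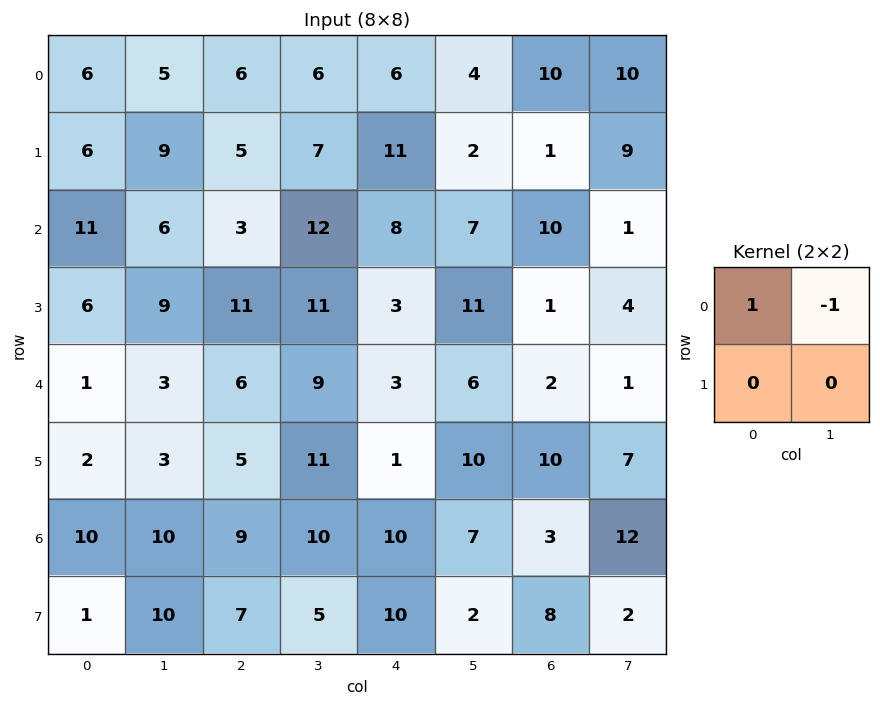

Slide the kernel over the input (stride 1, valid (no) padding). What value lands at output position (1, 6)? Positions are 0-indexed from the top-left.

The receptive field on the input at this output position is [1 9 / 10 1]. Elementwise product with the kernel and sum: 1·1 + 9·-1.

-8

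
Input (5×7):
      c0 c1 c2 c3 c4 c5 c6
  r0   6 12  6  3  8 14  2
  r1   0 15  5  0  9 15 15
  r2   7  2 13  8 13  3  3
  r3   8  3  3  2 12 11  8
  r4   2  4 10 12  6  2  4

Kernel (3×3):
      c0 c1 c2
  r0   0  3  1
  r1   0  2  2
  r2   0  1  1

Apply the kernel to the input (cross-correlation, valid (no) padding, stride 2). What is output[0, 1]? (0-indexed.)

56

The receptive field on the input at this output position is [6 3 8 / 5 0 9 / 13 8 13]. Elementwise product with the kernel and sum: 3·3 + 8·1 + 0·2 + 9·2 + 8·1 + 13·1.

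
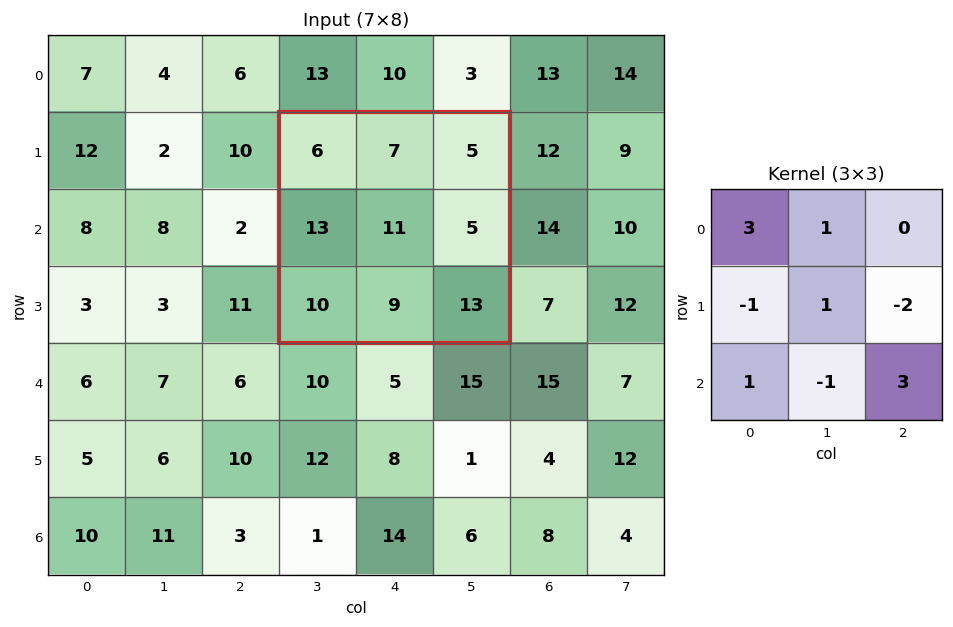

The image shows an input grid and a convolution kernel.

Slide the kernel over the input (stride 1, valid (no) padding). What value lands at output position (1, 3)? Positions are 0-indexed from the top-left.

53

The receptive field on the input at this output position is [6 7 5 / 13 11 5 / 10 9 13]. Elementwise product with the kernel and sum: 6·3 + 7·1 + 13·-1 + 11·1 + 5·-2 + 10·1 + 9·-1 + 13·3.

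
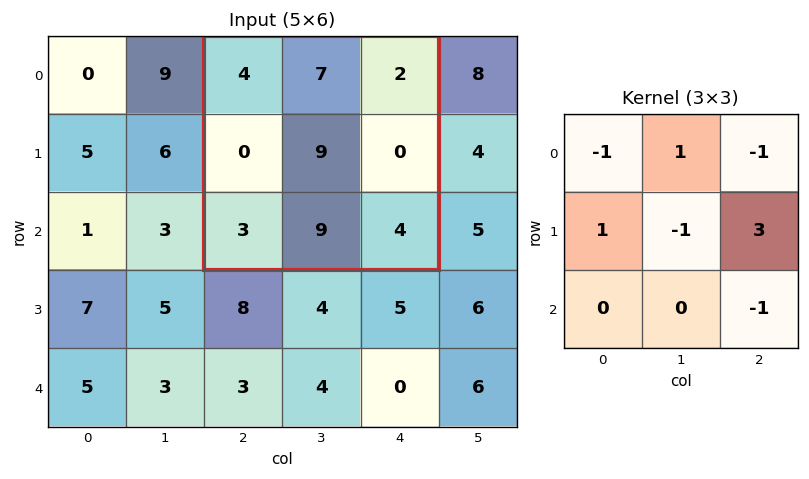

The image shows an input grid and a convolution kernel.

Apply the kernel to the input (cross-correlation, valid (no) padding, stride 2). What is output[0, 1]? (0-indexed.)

-12

The receptive field on the input at this output position is [4 7 2 / 0 9 0 / 3 9 4]. Elementwise product with the kernel and sum: 4·-1 + 7·1 + 2·-1 + 0·1 + 9·-1 + 0·3 + 4·-1.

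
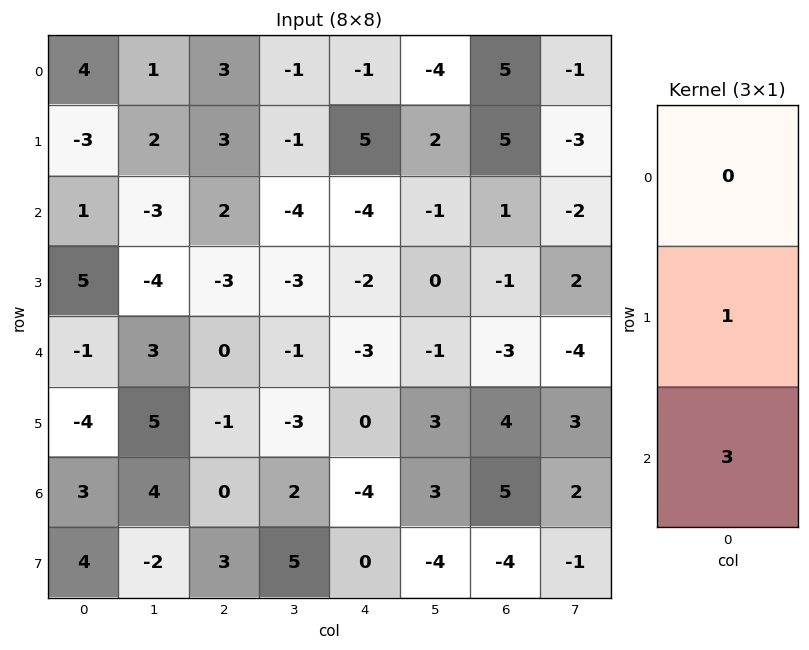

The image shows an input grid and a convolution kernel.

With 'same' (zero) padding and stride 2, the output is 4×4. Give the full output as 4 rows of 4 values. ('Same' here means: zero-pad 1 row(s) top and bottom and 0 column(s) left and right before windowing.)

-5 12 14 20
16 -7 -10 -2
-13 -3 -3 9
15 9 -4 -7

Output[0,0]: The receptive field on the zero-padded input at this output position is [0 / 4 / -3]. Elementwise product with the kernel and sum: 4·1 + -3·3.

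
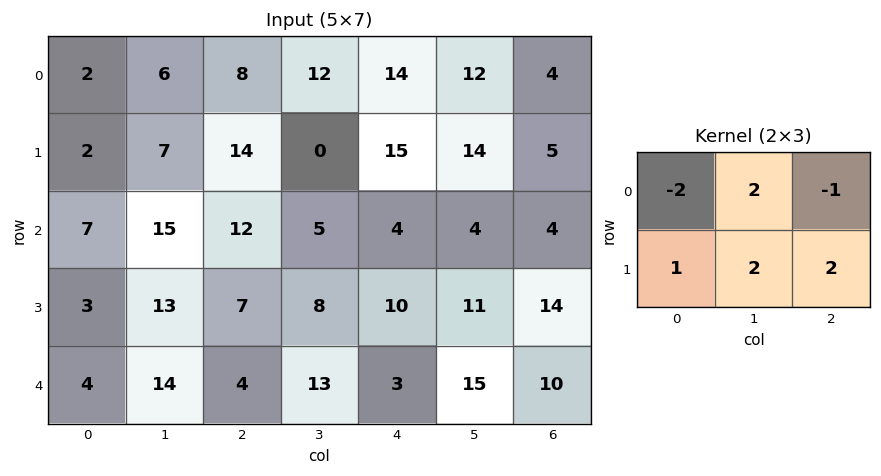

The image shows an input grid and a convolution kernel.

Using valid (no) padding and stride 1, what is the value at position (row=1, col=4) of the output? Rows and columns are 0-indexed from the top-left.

The receptive field on the input at this output position is [15 14 5 / 4 4 4]. Elementwise product with the kernel and sum: 15·-2 + 14·2 + 5·-1 + 4·1 + 4·2 + 4·2.

13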